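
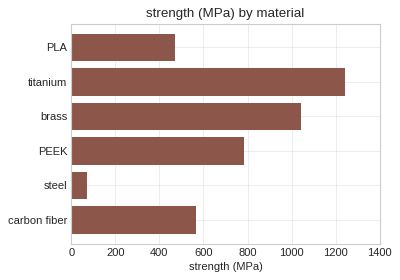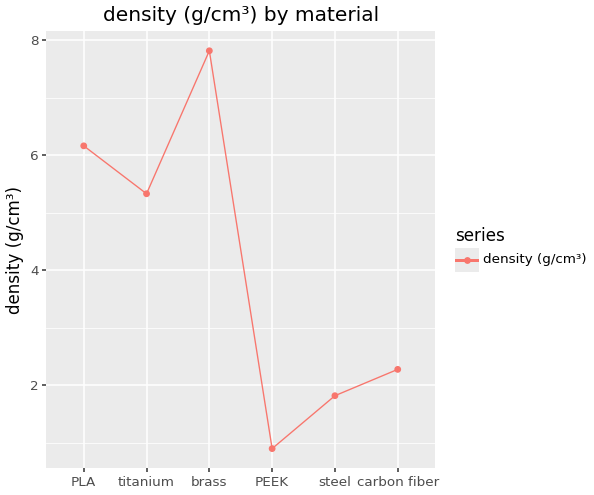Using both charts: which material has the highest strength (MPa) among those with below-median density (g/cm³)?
Chart 2 median density (g/cm³) ≈ 4; below-median materials: PEEK, steel, carbon fiber. Among those, PEEK has the highest strength (MPa) (≈ 800).

PEEK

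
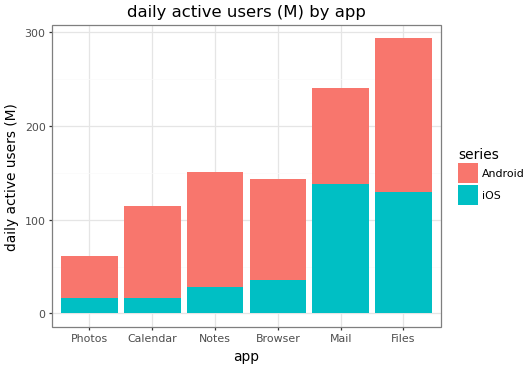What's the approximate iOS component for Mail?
iOS top ≈ 150, bottom ≈ 0; segment ≈ 150.

≈ 150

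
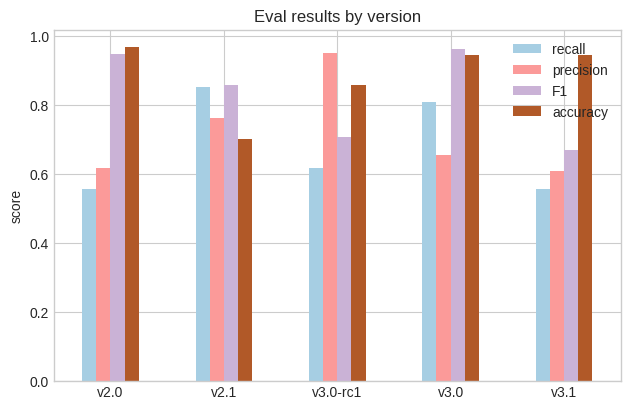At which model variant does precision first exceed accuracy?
v2.0: precision ≈ 0.6 vs accuracy ≈ 1.0 (not yet); v2.1: precision ≈ 0.8 vs accuracy ≈ 0.7 (first crossover).

v2.1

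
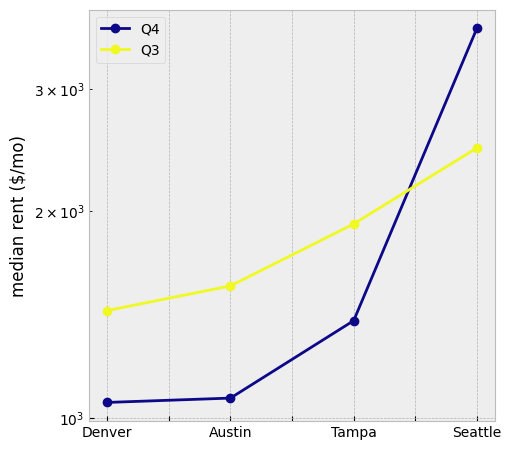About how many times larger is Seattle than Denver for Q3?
≈ 1.67×

Seattle ≈ 2500, Denver ≈ 1500; 2500/1500 ≈ 1.67.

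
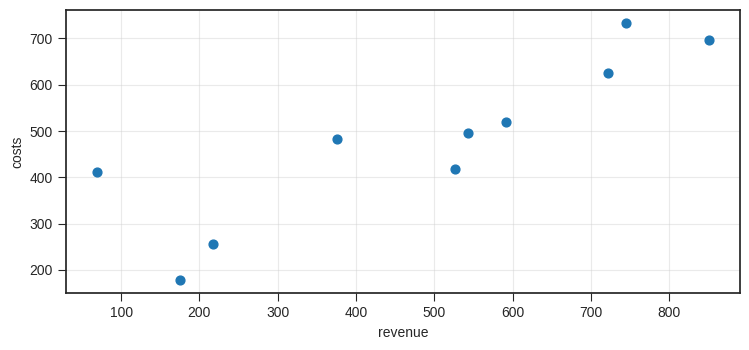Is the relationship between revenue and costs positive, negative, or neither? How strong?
positive, strong

Points are positively correlated; strong (|r| ≈ 0.9).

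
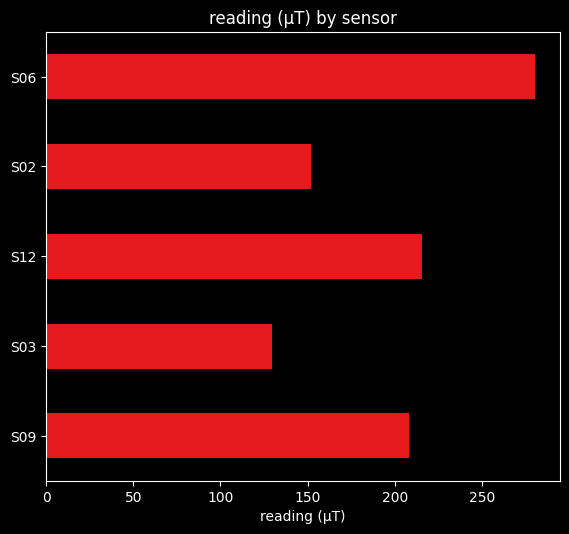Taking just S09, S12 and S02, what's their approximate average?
≈ 192

(200 + 225 + 150) / 3 ≈ 192.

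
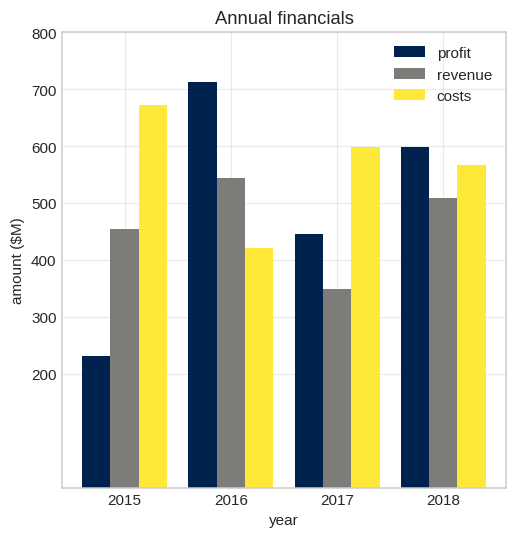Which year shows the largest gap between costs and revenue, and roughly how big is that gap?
2017, ≈ 300 $M

2017: costs ≈ 600, revenue ≈ 300 → gap ≈ 300. Next-largest (2015) is only ≈ 200.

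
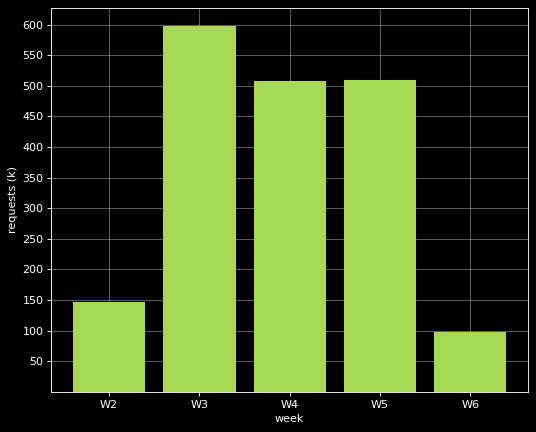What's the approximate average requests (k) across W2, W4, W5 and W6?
≈ 312

(150 + 500 + 500 + 100) / 4 ≈ 312.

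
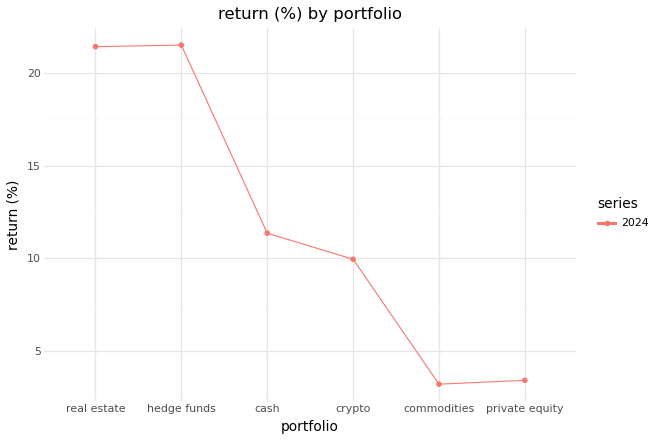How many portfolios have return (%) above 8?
4

Above 8: real estate, hedge funds, cash, crypto.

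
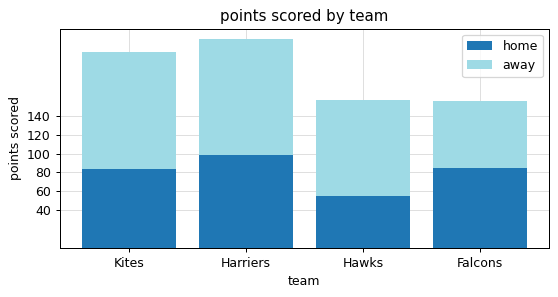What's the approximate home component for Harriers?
≈ 100

home top ≈ 100, bottom ≈ 0; segment ≈ 100.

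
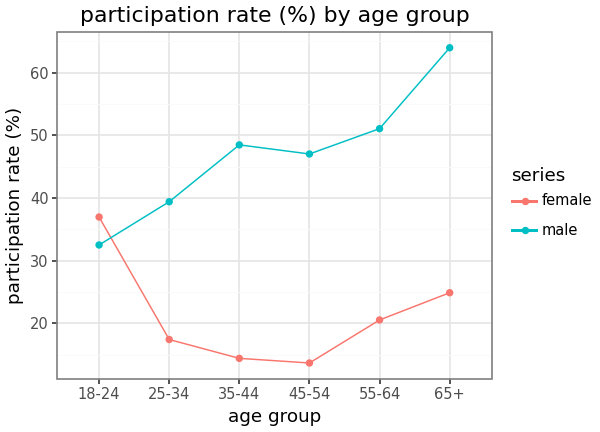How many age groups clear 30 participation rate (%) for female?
1

Above 30: 18-24.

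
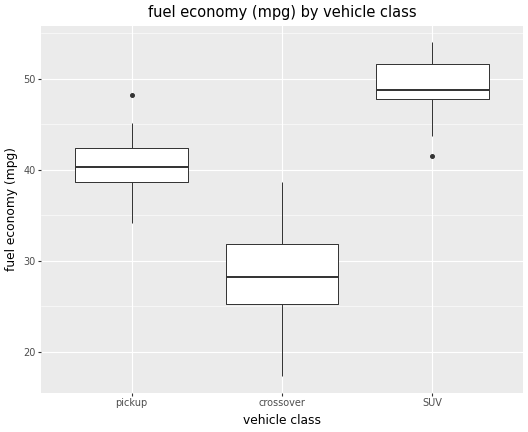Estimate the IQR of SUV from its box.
≈ 4

Q3 ≈ 52, Q1 ≈ 48; IQR ≈ 4.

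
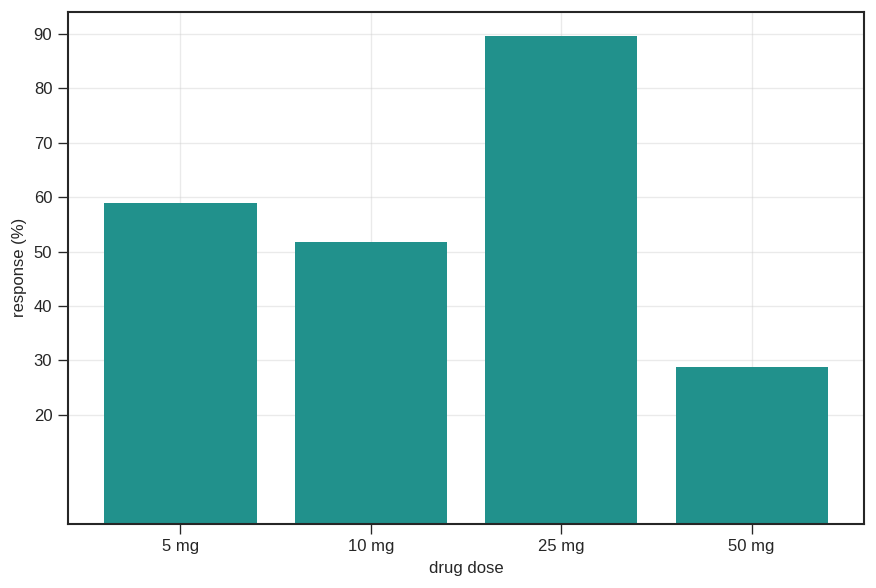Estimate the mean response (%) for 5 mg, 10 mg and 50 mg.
(60 + 50 + 30) / 3 ≈ 47.

≈ 47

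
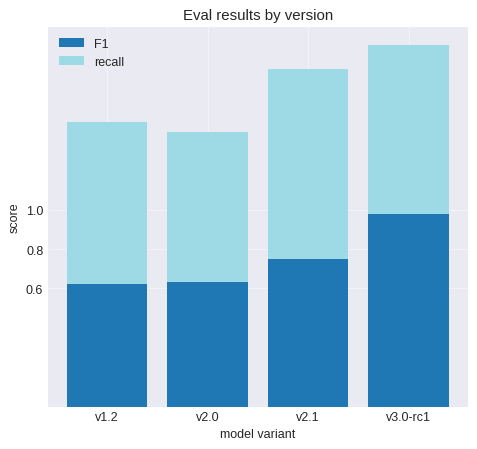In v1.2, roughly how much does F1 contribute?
F1 top ≈ 0.6, bottom ≈ 0.0; segment ≈ 0.6.

≈ 0.6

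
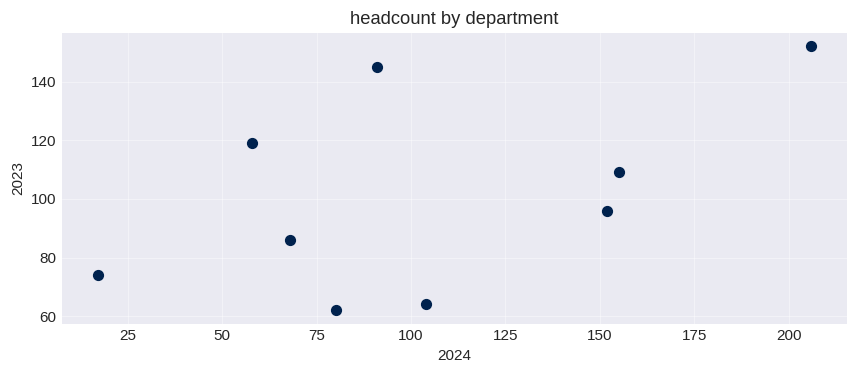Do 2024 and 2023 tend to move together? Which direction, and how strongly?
positive, moderate

Points are positively correlated; moderate (|r| ≈ 0.5).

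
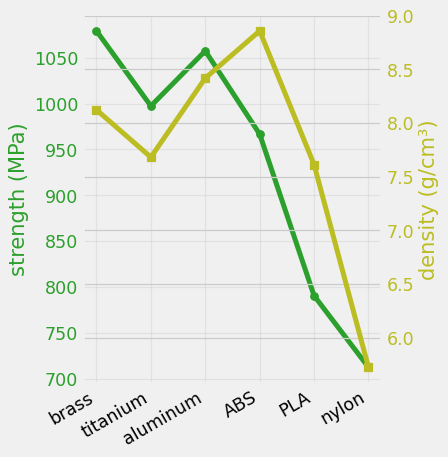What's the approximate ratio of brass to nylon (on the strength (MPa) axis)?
≈ 1.57×

brass ≈ 1100, nylon ≈ 700; 1100/700 ≈ 1.57.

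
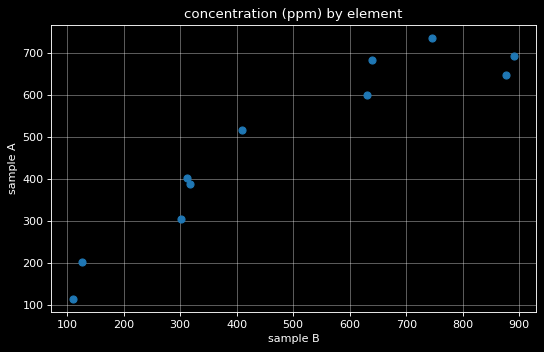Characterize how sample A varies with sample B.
Points are positively correlated; strong (|r| ≈ 0.9).

positive, strong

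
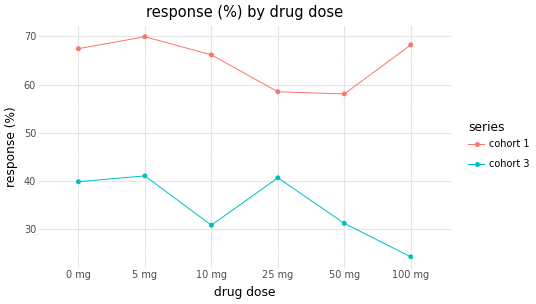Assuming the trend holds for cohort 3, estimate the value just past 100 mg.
≈ 17.5

Last three: 40, 30, 25 → slope ≈ -7.5/step → next ≈ 17.5.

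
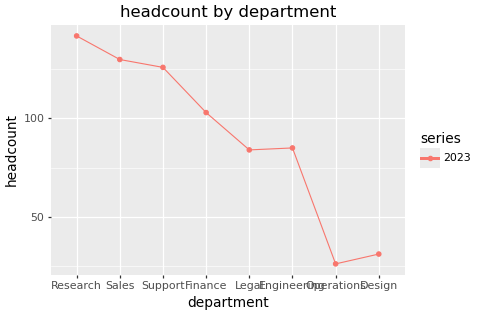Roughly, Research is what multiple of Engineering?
Research ≈ 140, Engineering ≈ 80; 140/80 ≈ 1.75.

≈ 1.75×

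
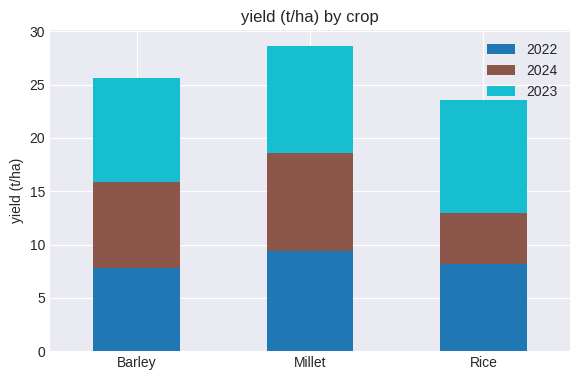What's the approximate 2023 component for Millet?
≈ 10

2023 top ≈ 30, bottom ≈ 20; segment ≈ 10.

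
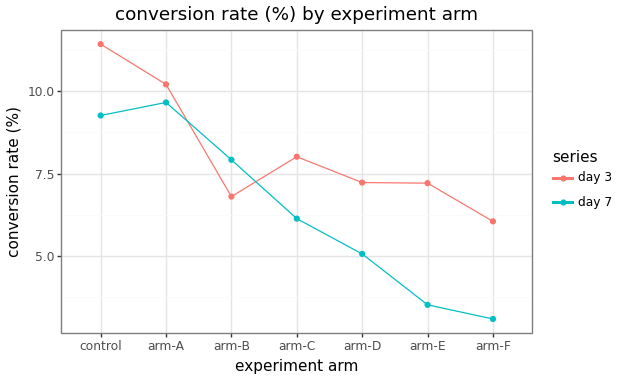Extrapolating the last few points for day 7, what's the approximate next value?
Last three: 5, 4, 3 → slope ≈ -1/step → next ≈ 2.

≈ 2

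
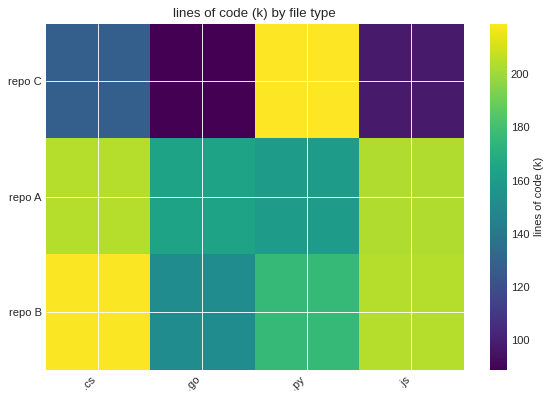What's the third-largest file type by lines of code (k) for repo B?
.py

Top 4 for repo B: .cs ≈ 220, .js ≈ 200, .py ≈ 180, .go ≈ 160.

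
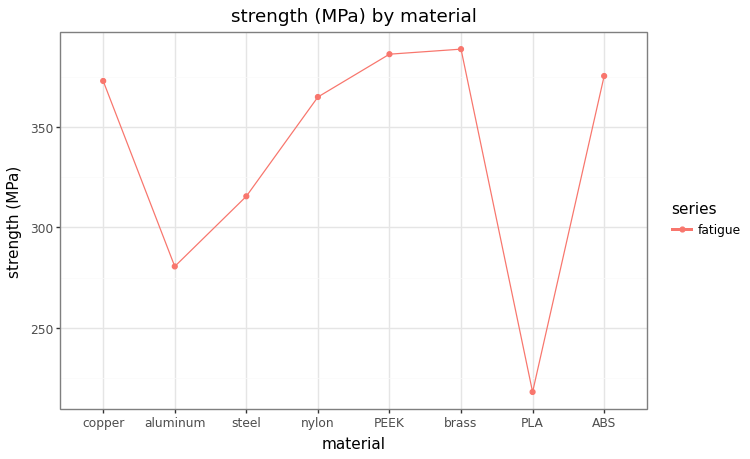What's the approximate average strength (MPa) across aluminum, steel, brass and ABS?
≈ 340

(280 + 320 + 380 + 380) / 4 ≈ 340.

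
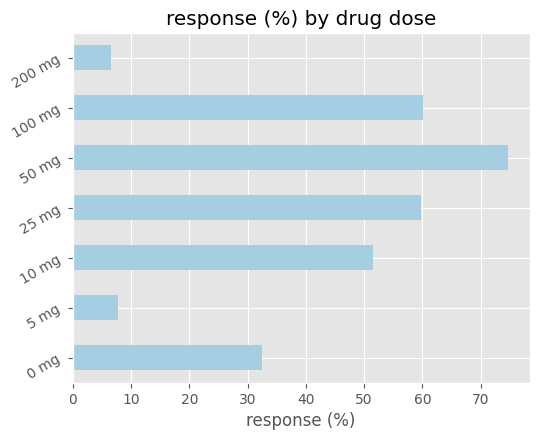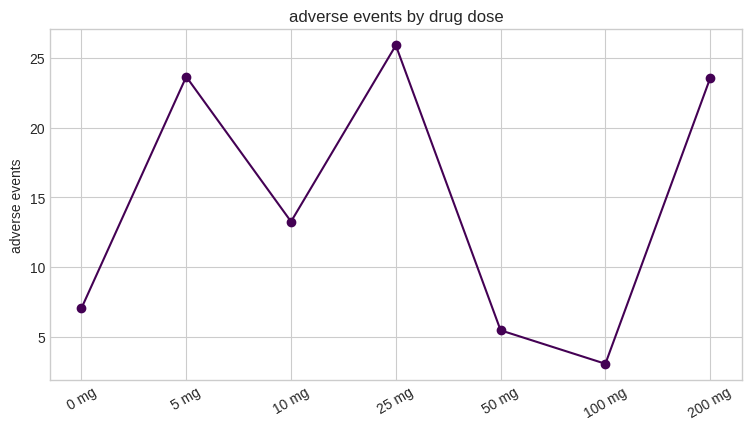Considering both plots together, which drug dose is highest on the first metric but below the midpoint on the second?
Chart 2 median adverse events ≈ 15; below-median drug doses: 0 mg, 50 mg, 100 mg. Among those, 50 mg has the highest response (%) (≈ 70).

50 mg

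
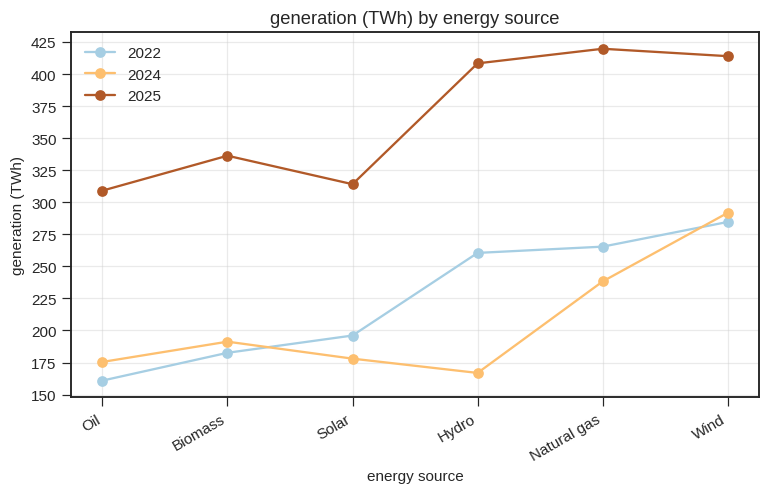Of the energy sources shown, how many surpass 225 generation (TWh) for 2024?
2

Above 225: Natural gas, Wind.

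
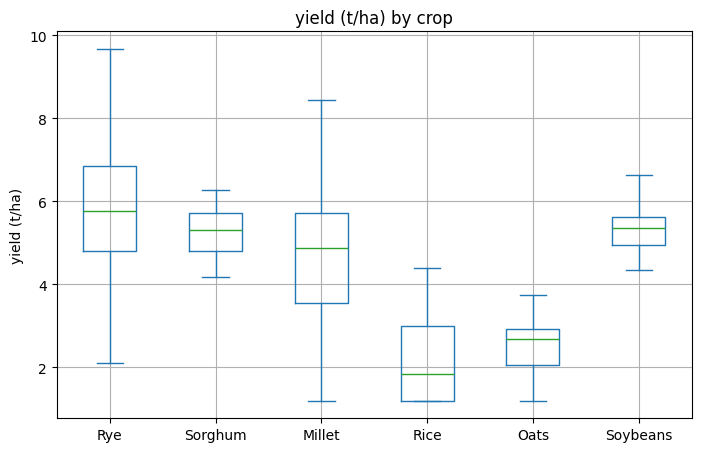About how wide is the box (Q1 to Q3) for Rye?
Q3 ≈ 7.0, Q1 ≈ 5.0; IQR ≈ 2.0.

≈ 2.0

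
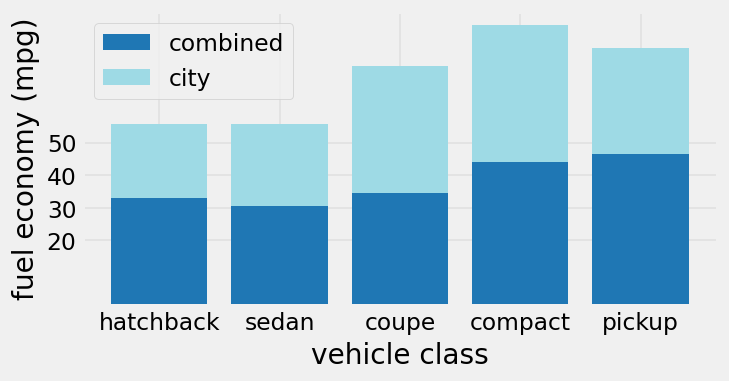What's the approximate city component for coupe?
≈ 40

city top ≈ 70, bottom ≈ 30; segment ≈ 40.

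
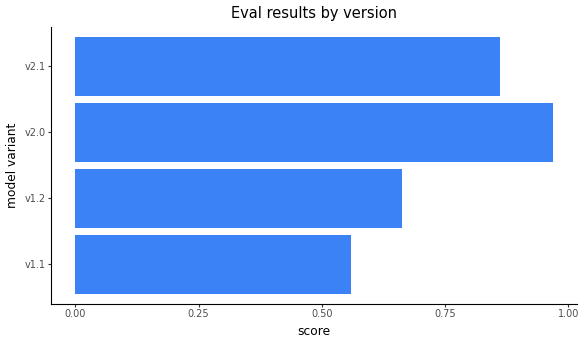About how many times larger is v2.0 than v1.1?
≈ 1.67×

v2.0 ≈ 1.0, v1.1 ≈ 0.6; 1.0/0.6 ≈ 1.67.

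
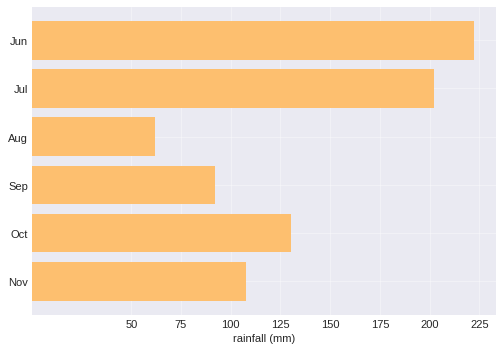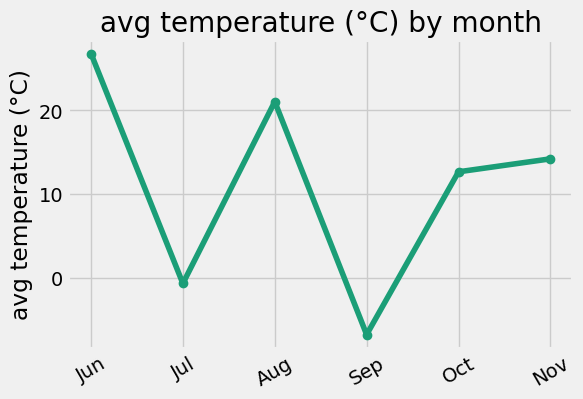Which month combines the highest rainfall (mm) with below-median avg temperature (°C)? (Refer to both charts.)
Chart 2 median avg temperature (°C) ≈ 15; below-median months: Jul, Sep, Oct. Among those, Jul has the highest rainfall (mm) (≈ 200).

Jul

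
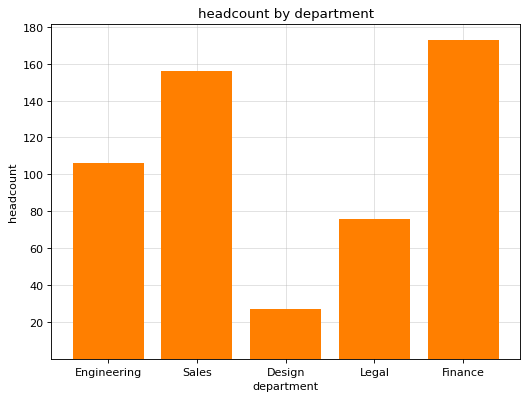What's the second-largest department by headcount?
Top 3: Finance ≈ 180, Sales ≈ 160, Engineering ≈ 100.

Sales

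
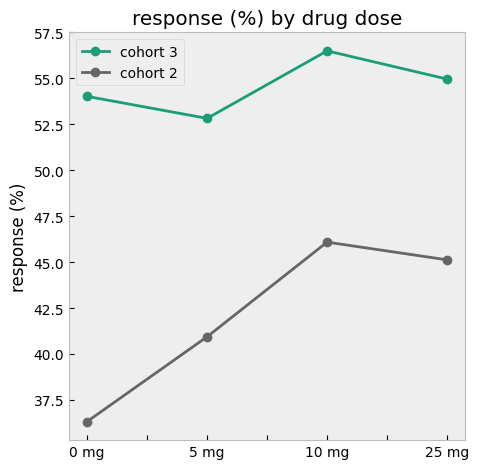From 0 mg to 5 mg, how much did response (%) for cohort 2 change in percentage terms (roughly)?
0 mg ≈ 36, 5 mg ≈ 40; (40 − 36) / 36 ≈ +11.1%.

≈ +11.1%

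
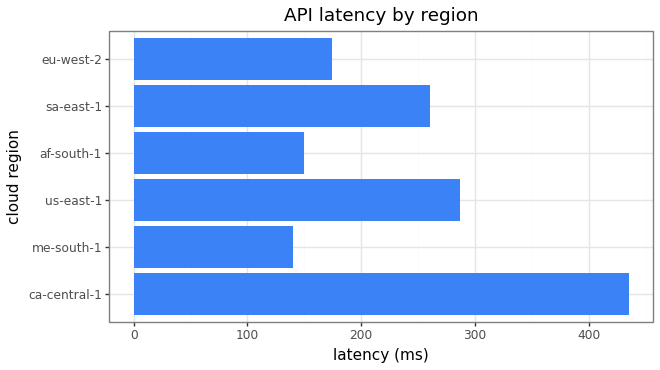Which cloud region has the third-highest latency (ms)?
sa-east-1

Top 4: ca-central-1 ≈ 450, us-east-1 ≈ 300, sa-east-1 ≈ 250, eu-west-2 ≈ 150.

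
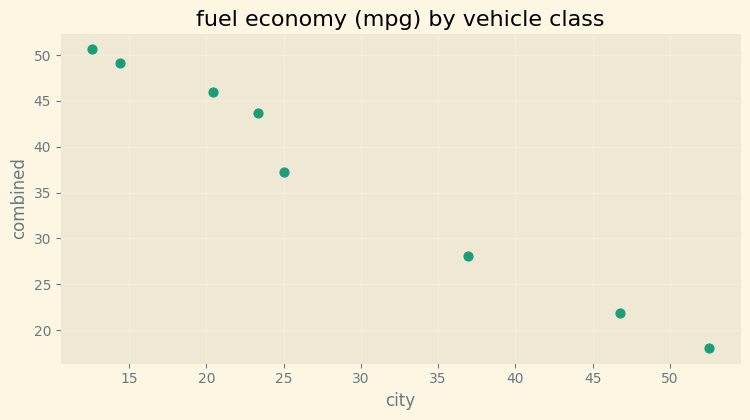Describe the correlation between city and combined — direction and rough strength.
Points are negatively correlated; strong (|r| ≈ 1.0).

negative, strong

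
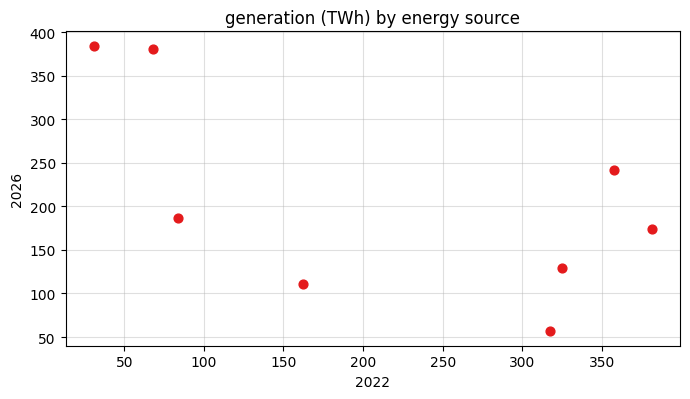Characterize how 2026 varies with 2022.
Points are negatively correlated; moderate (|r| ≈ 0.6).

negative, moderate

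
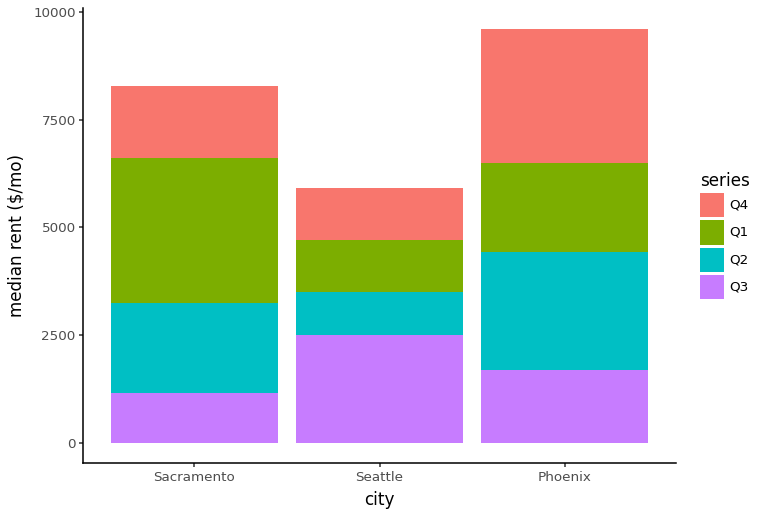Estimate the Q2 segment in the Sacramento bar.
≈ 2000

Q2 top ≈ 3000, bottom ≈ 1000; segment ≈ 2000.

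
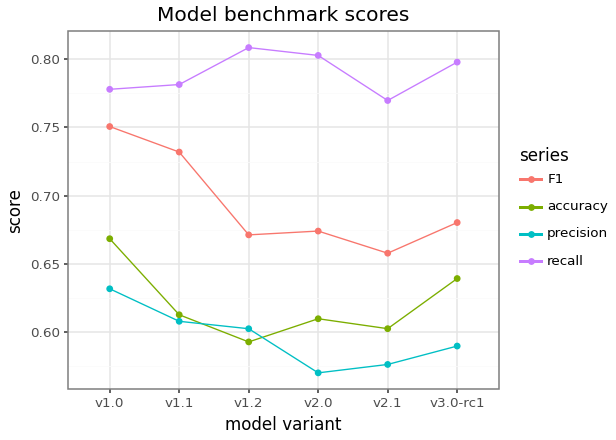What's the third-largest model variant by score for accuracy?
v1.1

Top 4 for accuracy: v1.0 ≈ 0.66, v3.0-rc1 ≈ 0.64, v1.1 ≈ 0.62, v2.0 ≈ 0.60.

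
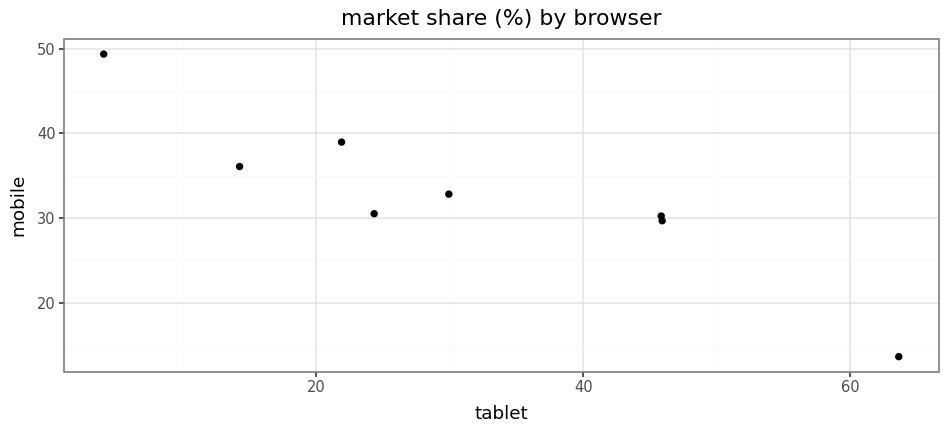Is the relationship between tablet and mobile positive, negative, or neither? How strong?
negative, strong

Points are negatively correlated; strong (|r| ≈ 0.9).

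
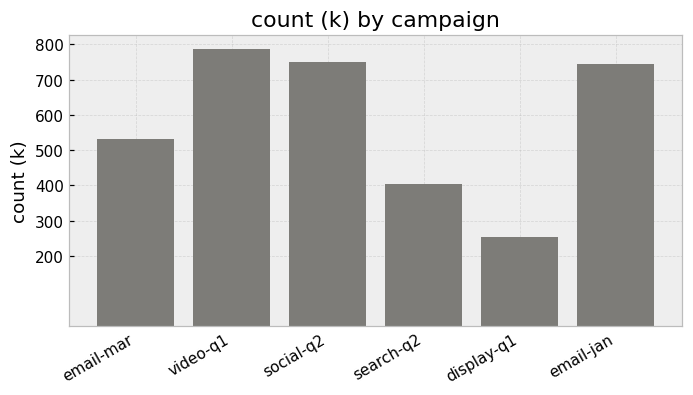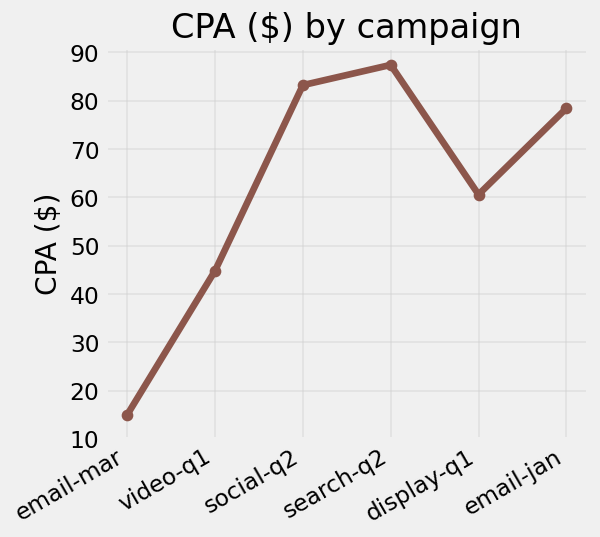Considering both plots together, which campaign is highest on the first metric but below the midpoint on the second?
video-q1

Chart 2 median CPA ($) ≈ 70; below-median campaigns: email-mar, video-q1, display-q1. Among those, video-q1 has the highest count (k) (≈ 800).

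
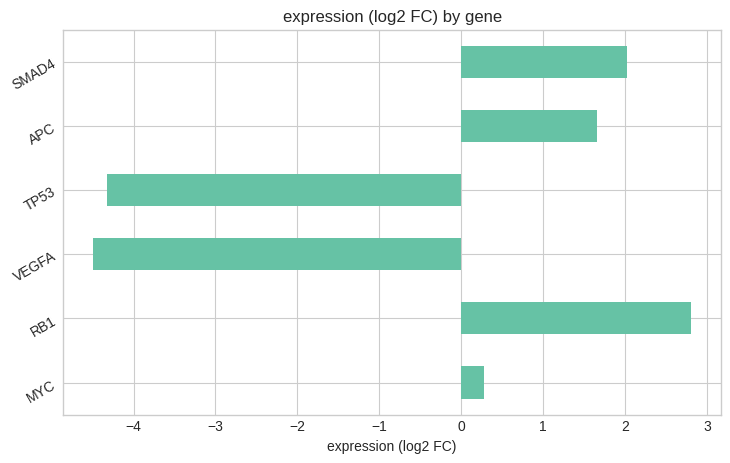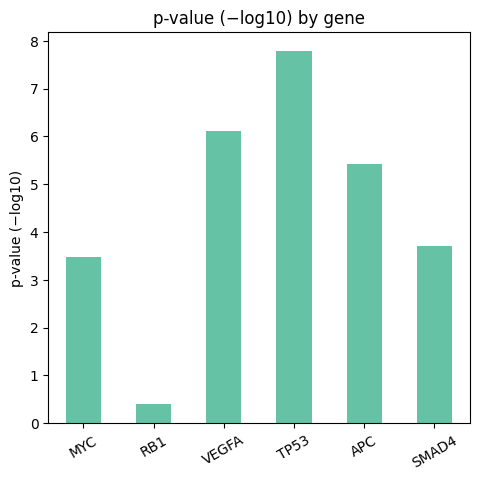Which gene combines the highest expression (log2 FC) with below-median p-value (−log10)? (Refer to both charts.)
Chart 2 median p-value (−log10) ≈ 5; below-median genes: MYC, RB1, SMAD4. Among those, RB1 has the highest expression (log2 FC) (≈ 3).

RB1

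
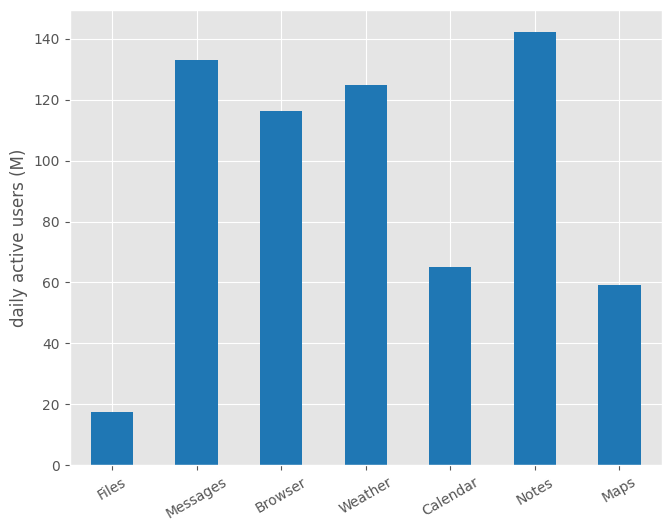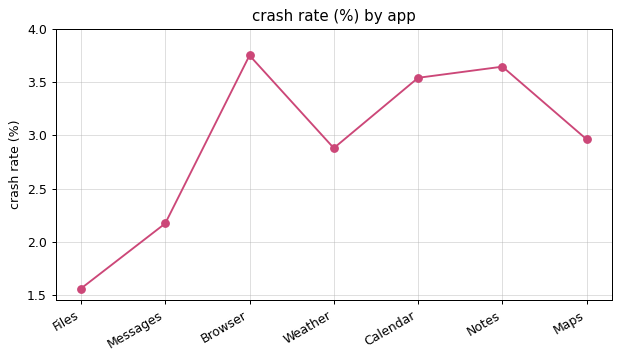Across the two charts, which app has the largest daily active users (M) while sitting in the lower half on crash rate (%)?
Messages

Chart 2 median crash rate (%) ≈ 3; below-median apps: Files, Messages, Weather. Among those, Messages has the highest daily active users (M) (≈ 140).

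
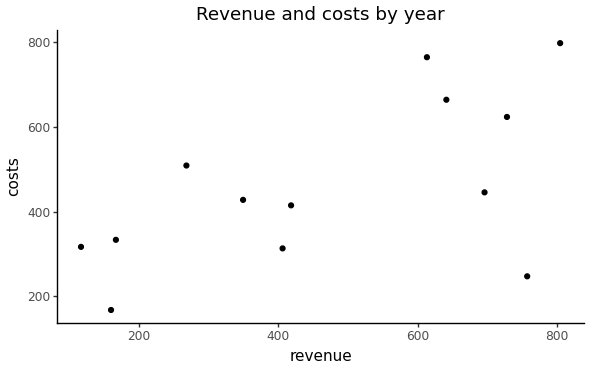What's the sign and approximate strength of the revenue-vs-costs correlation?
positive, moderate

Points are positively correlated; moderate (|r| ≈ 0.6).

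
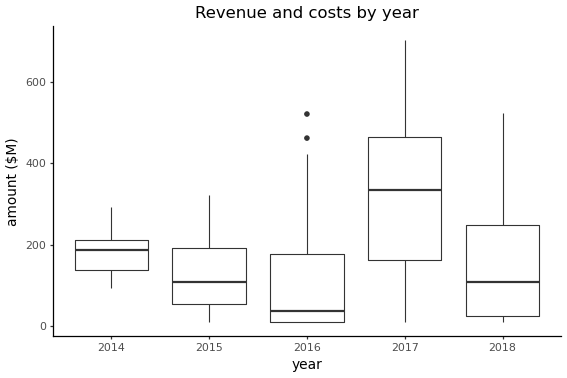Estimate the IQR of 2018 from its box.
≈ 225

Q3 ≈ 250, Q1 ≈ 25; IQR ≈ 225.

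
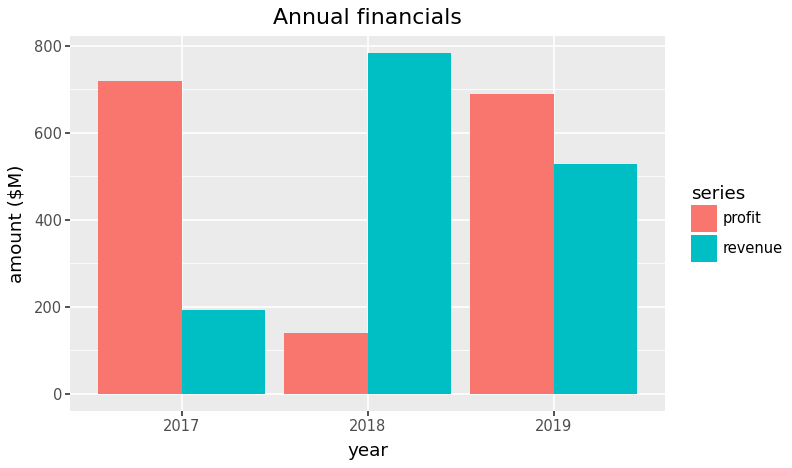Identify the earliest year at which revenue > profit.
2018

2017: revenue ≈ 200 vs profit ≈ 700 (not yet); 2018: revenue ≈ 800 vs profit ≈ 100 (first crossover).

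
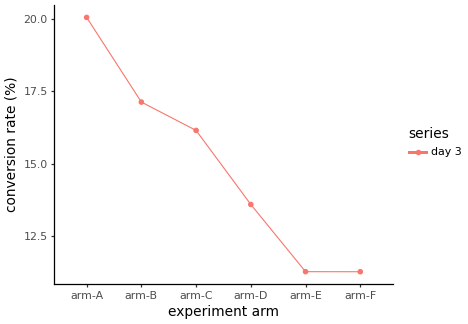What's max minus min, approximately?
Max arm-A ≈ 20, min arm-F ≈ 11; range ≈ 9.

≈ 9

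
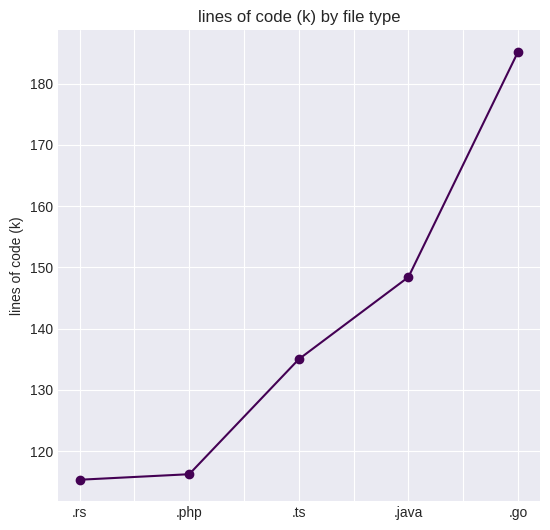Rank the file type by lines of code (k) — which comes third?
Top 4: .go ≈ 190, .java ≈ 150, .ts ≈ 140, .php ≈ 120.

.ts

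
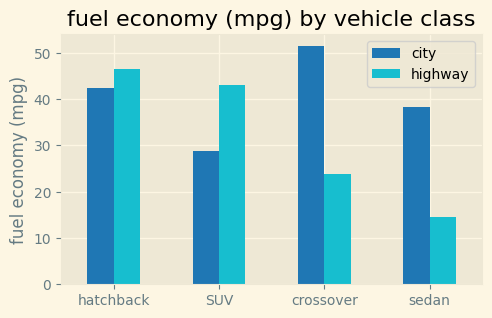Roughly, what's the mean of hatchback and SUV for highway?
≈ 45

(45 + 45) / 2 ≈ 45.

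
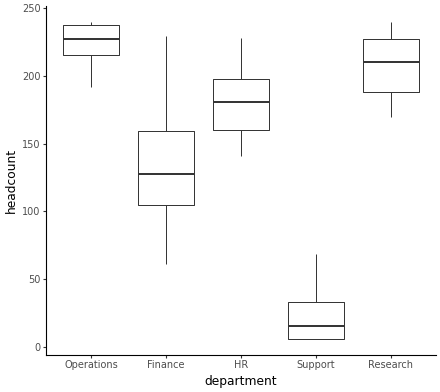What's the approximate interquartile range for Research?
Q3 ≈ 220, Q1 ≈ 180; IQR ≈ 40.

≈ 40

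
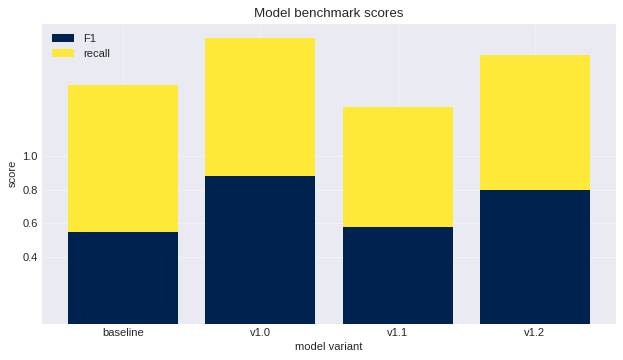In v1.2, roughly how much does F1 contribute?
F1 top ≈ 0.8, bottom ≈ 0.0; segment ≈ 0.8.

≈ 0.8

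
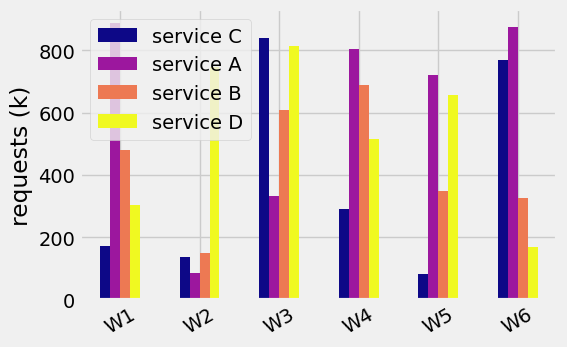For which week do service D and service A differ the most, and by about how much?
W6: service D ≈ 200, service A ≈ 900 → gap ≈ 700. Next-largest (W2) is only ≈ 600.

W6, ≈ 700 k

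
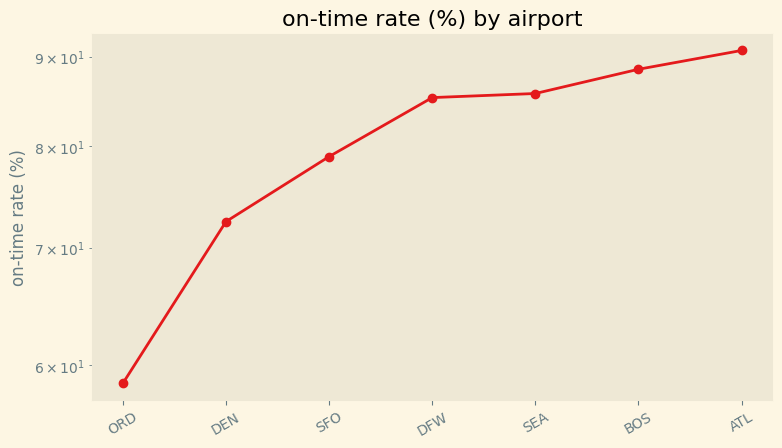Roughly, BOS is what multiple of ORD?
BOS ≈ 90, ORD ≈ 60; 90/60 ≈ 1.5.

≈ 1.5×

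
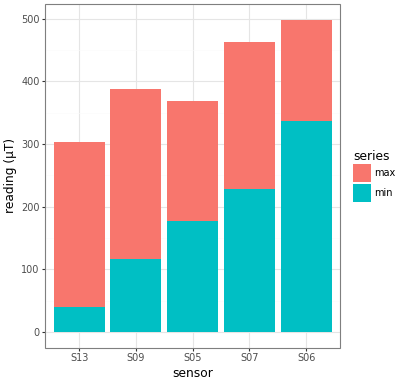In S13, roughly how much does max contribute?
max top ≈ 300, bottom ≈ 50; segment ≈ 250.

≈ 250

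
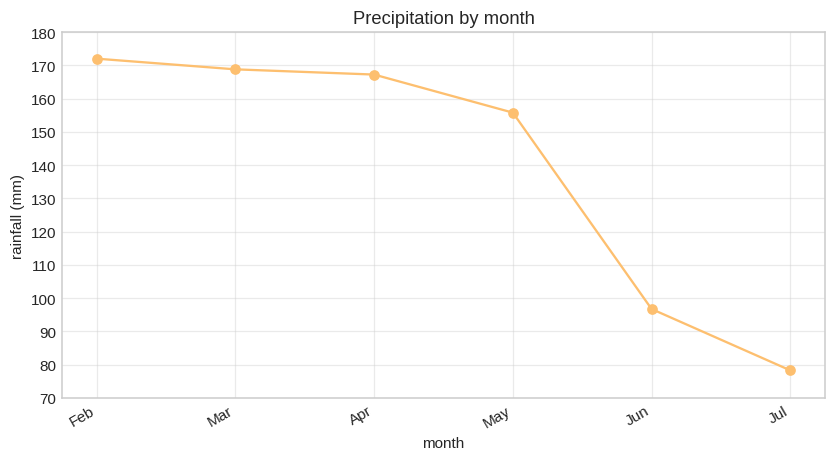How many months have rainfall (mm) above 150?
4

Above 150: Feb, Mar, Apr, May.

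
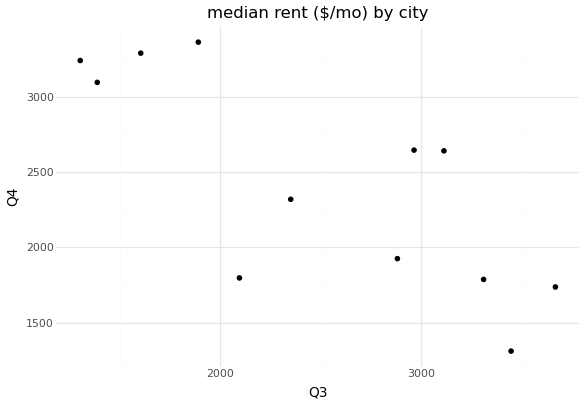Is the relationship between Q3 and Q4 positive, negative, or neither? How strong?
negative, strong

Points are negatively correlated; strong (|r| ≈ 0.8).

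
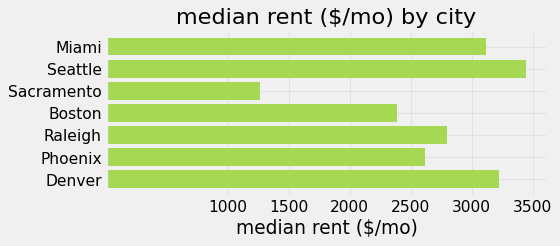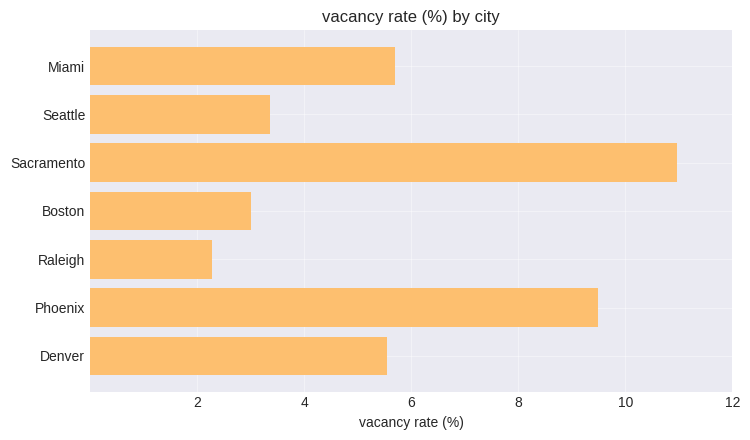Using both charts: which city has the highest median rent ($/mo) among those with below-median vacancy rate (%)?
Seattle

Chart 2 median vacancy rate (%) ≈ 6; below-median cities: Seattle, Boston, Raleigh. Among those, Seattle has the highest median rent ($/mo) (≈ 3500).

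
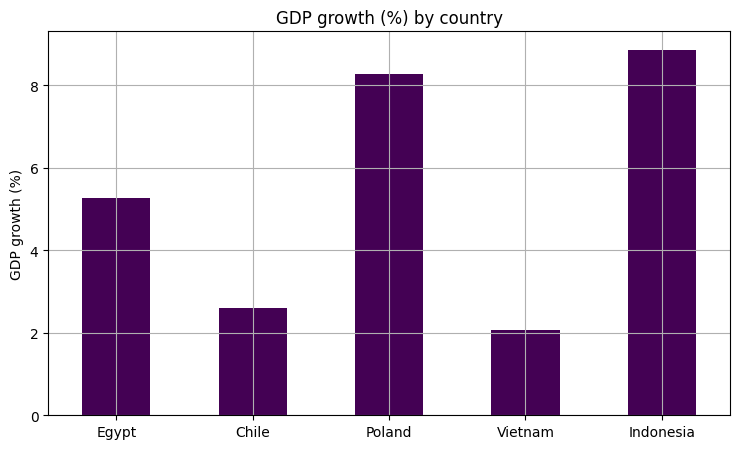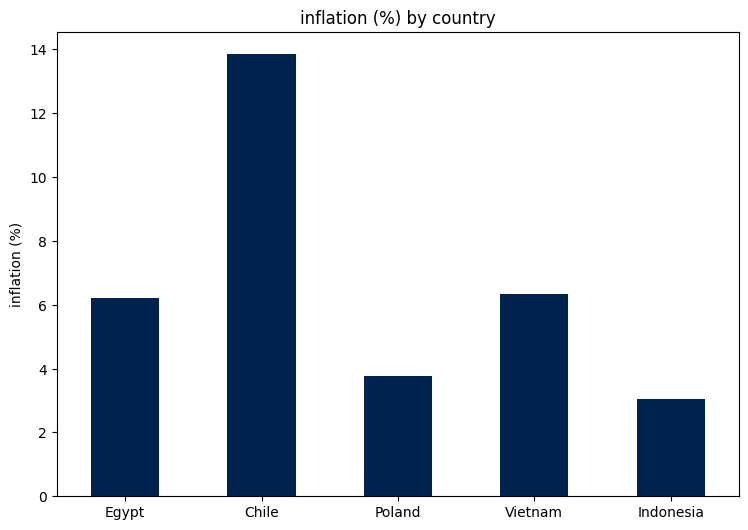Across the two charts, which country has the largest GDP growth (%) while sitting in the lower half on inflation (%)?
Chart 2 median inflation (%) ≈ 6; below-median countries: Poland, Indonesia. Among those, Indonesia has the highest GDP growth (%) (≈ 9).

Indonesia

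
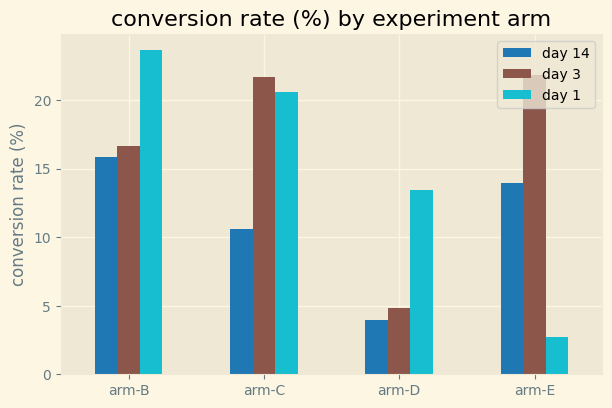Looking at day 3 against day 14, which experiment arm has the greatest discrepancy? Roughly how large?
arm-C, ≈ 12 %

arm-C: day 3 ≈ 22, day 14 ≈ 10 → gap ≈ 12. Next-largest (arm-E) is only ≈ 8.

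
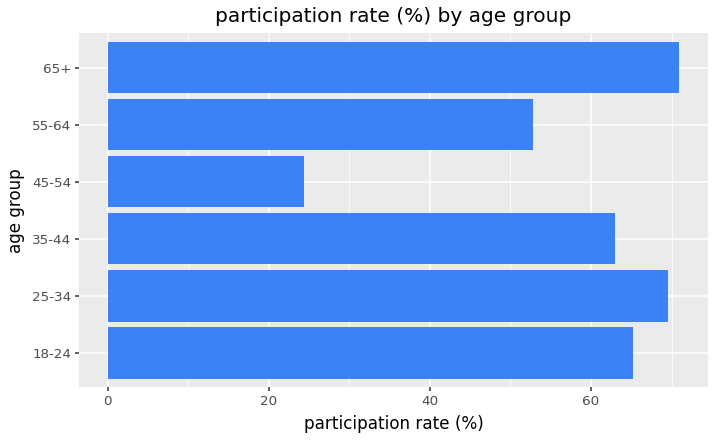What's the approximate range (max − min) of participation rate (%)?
≈ 50

Max 65+ ≈ 70, min 45-54 ≈ 20; range ≈ 50.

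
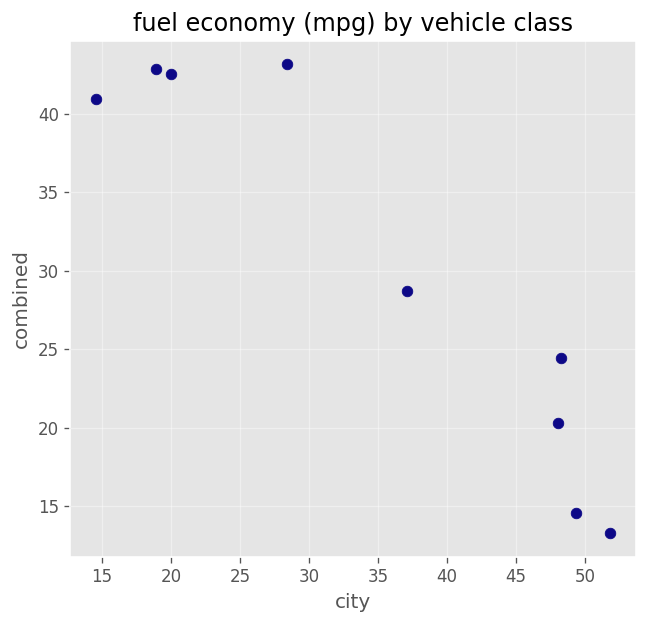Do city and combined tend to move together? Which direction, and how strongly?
Points are negatively correlated; strong (|r| ≈ 0.9).

negative, strong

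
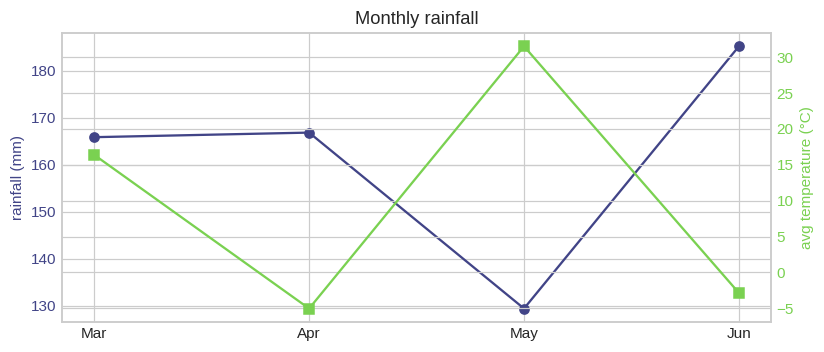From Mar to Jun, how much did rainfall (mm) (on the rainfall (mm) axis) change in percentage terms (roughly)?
Mar ≈ 165, Jun ≈ 185; (185 − 165) / 165 ≈ +12.1%.

≈ +12.1%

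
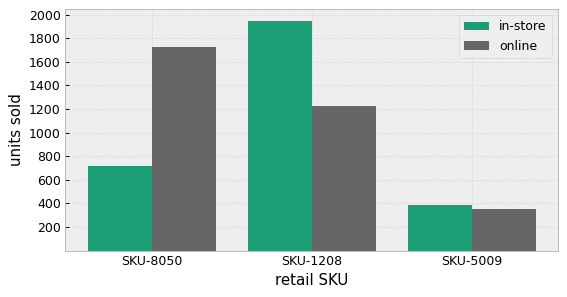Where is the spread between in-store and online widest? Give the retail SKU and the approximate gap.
SKU-8050, ≈ 1000

SKU-8050: in-store ≈ 800, online ≈ 1800 → gap ≈ 1000. Next-largest (SKU-1208) is only ≈ 800.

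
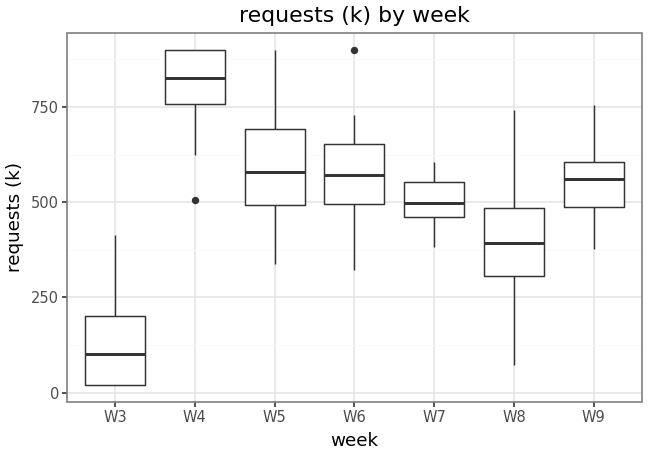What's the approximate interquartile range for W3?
≈ 200

Q3 ≈ 200, Q1 ≈ 0; IQR ≈ 200.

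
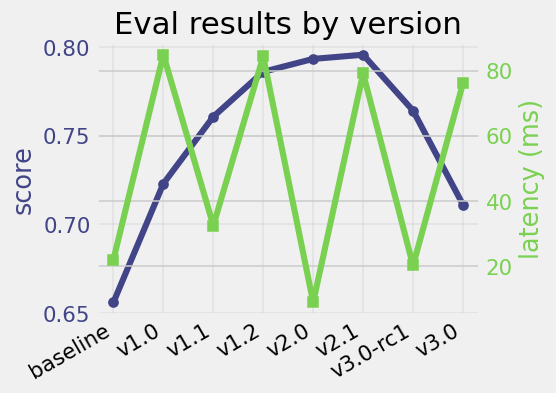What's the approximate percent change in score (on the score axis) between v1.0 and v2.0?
≈ +11.1%

v1.0 ≈ 0.72, v2.0 ≈ 0.80; (0.80 − 0.72) / 0.72 ≈ +11.1%.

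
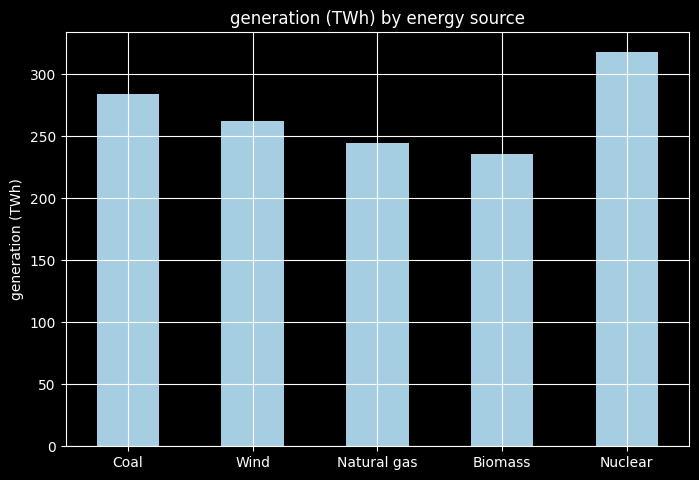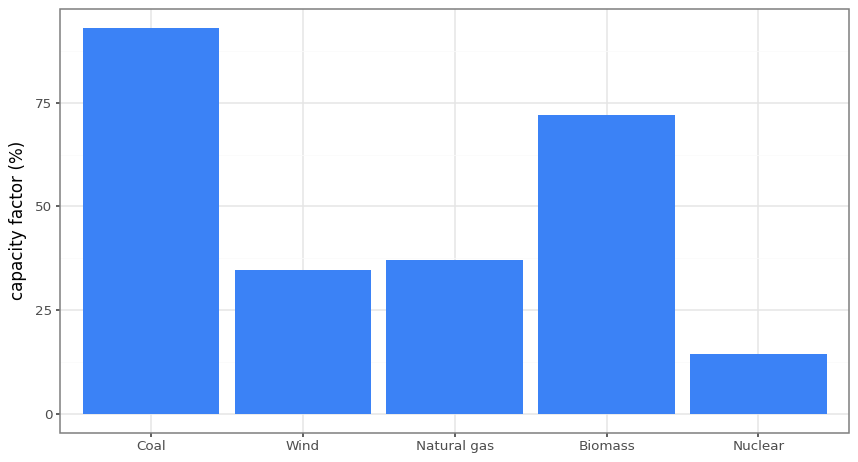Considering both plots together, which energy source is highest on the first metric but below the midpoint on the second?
Nuclear

Chart 2 median capacity factor (%) ≈ 40; below-median energy sources: Wind, Nuclear. Among those, Nuclear has the highest generation (TWh) (≈ 300).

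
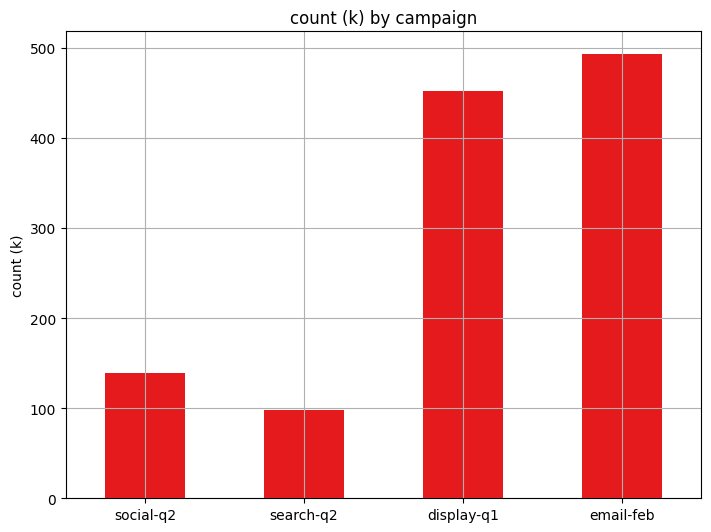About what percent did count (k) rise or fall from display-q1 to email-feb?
≈ +11.1%

display-q1 ≈ 450, email-feb ≈ 500; (500 − 450) / 450 ≈ +11.1%.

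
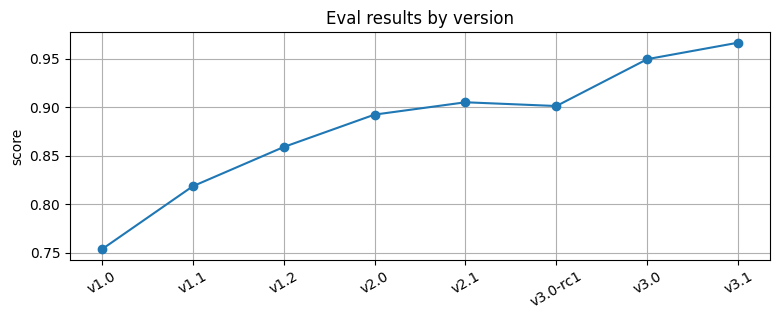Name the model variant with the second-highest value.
Top 3: v3.1 ≈ 0.96, v3.0 ≈ 0.94, v2.1 ≈ 0.90.

v3.0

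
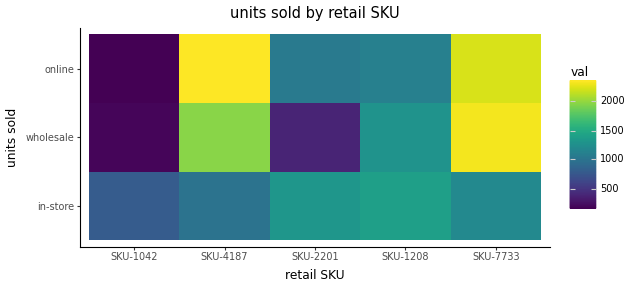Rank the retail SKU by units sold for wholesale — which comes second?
Top 3 for wholesale: SKU-7733 ≈ 2400, SKU-4187 ≈ 2000, SKU-1208 ≈ 1200.

SKU-4187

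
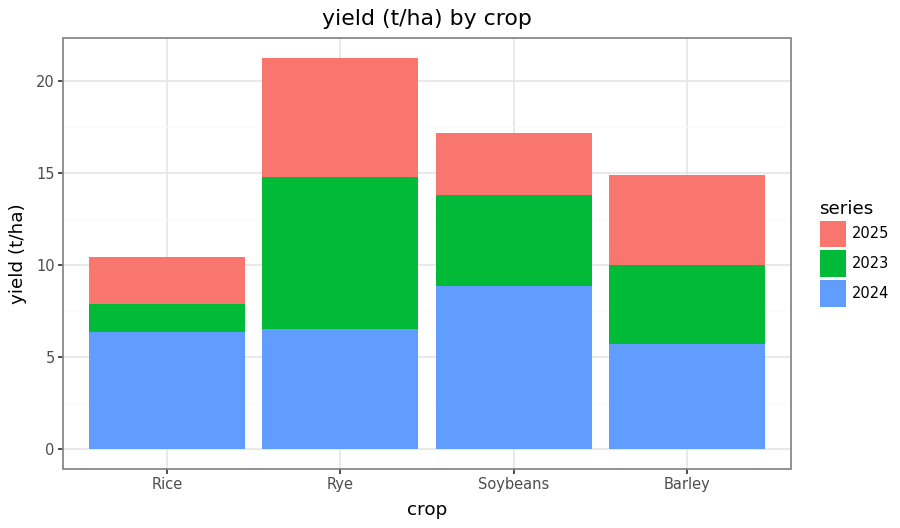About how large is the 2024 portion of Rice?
2024 top ≈ 6, bottom ≈ 0; segment ≈ 6.

≈ 6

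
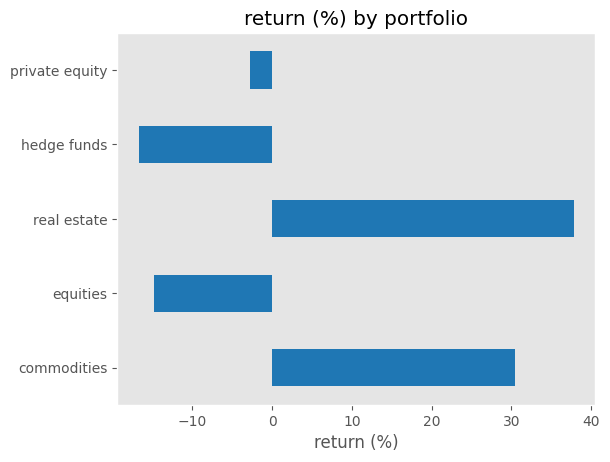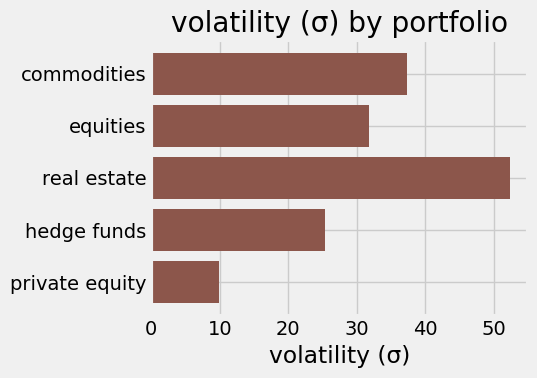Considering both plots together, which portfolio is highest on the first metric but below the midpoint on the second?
Chart 2 median volatility (σ) ≈ 30; below-median portfolios: hedge funds, private equity. Among those, private equity has the highest return (%) (≈ -5).

private equity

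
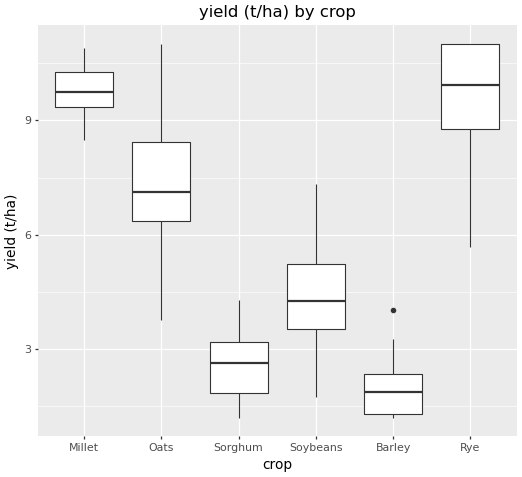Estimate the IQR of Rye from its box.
Q3 ≈ 11, Q1 ≈ 9; IQR ≈ 2.

≈ 2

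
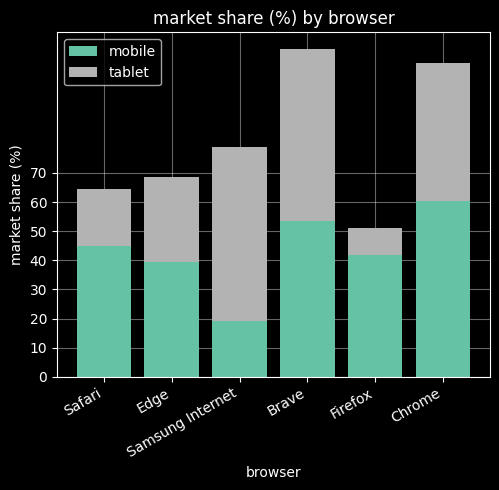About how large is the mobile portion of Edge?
mobile top ≈ 40, bottom ≈ 0; segment ≈ 40.

≈ 40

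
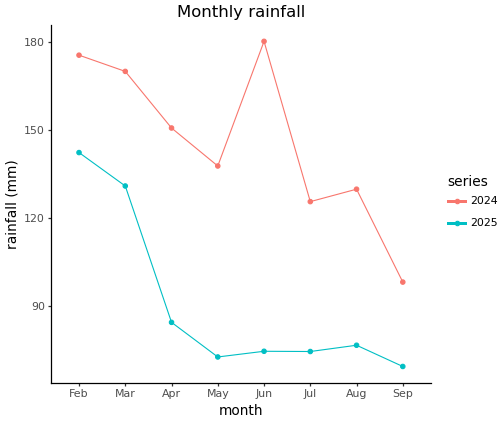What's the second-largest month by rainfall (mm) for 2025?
Top 3 for 2025: Feb ≈ 140, Mar ≈ 130, Apr ≈ 80.

Mar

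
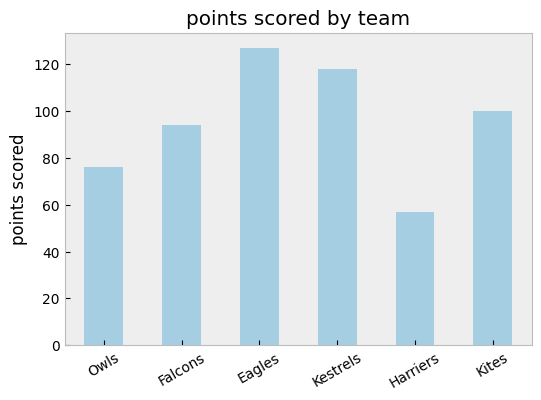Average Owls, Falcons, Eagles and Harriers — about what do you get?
≈ 90

(80 + 100 + 120 + 60) / 4 ≈ 90.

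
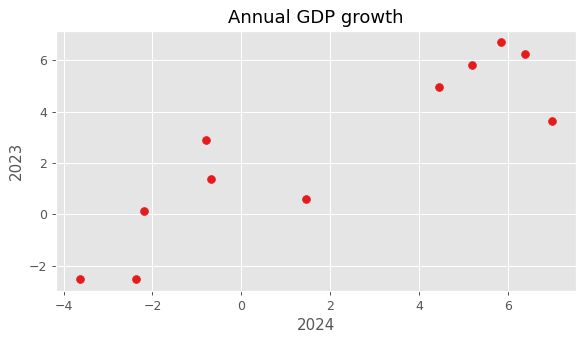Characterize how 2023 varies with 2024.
positive, strong

Points are positively correlated; strong (|r| ≈ 0.9).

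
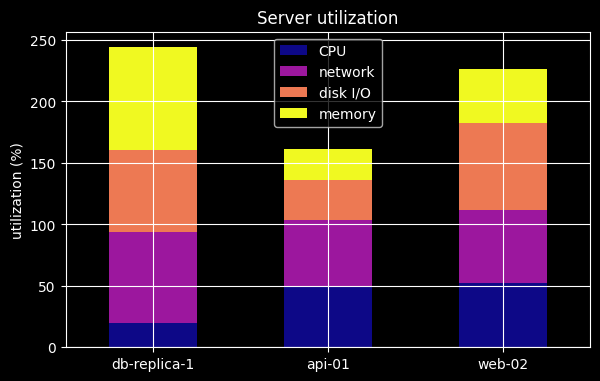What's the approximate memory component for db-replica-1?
memory top ≈ 250, bottom ≈ 150; segment ≈ 100.

≈ 100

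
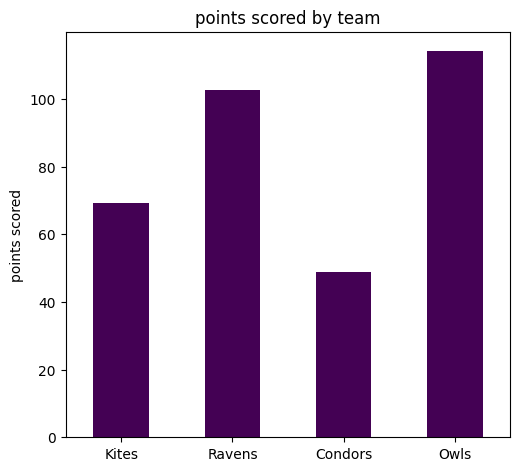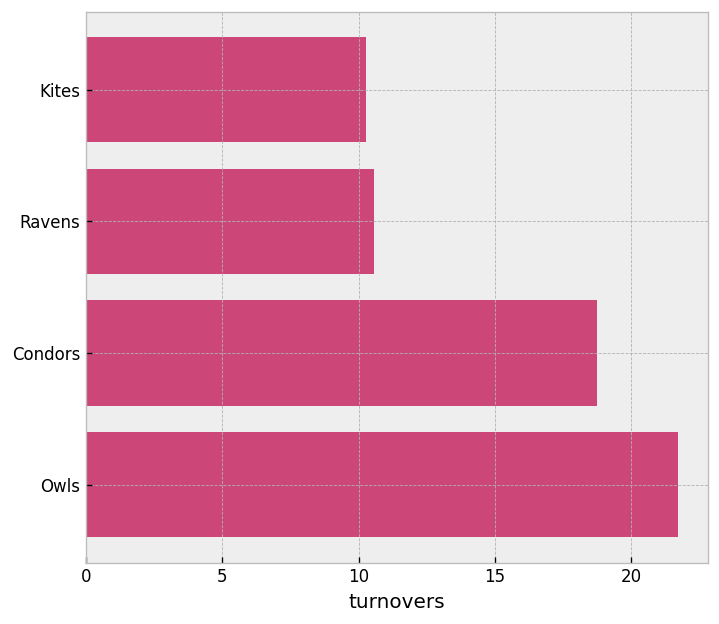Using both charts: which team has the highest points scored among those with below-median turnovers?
Ravens

Chart 2 median turnovers ≈ 14; below-median teams: Kites, Ravens. Among those, Ravens has the highest points scored (≈ 100).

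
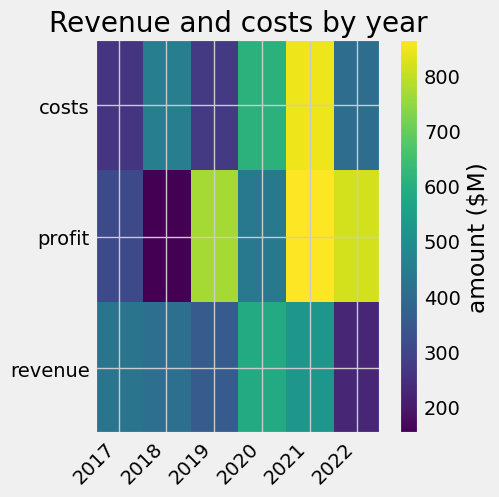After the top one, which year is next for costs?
Top 3 for costs: 2021 ≈ 800, 2020 ≈ 600, 2018 ≈ 500.

2020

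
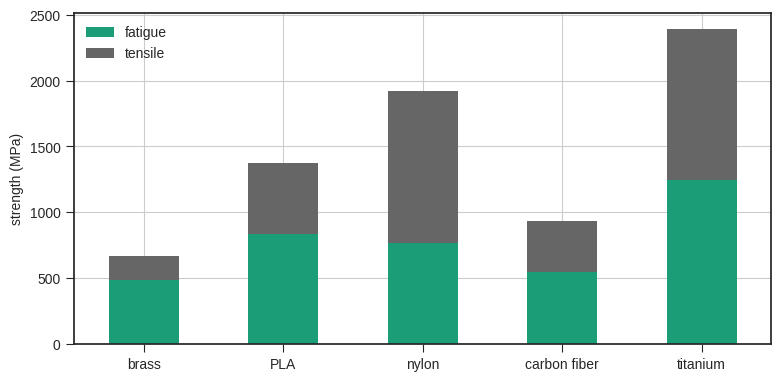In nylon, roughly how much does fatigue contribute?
≈ 800

fatigue top ≈ 800, bottom ≈ 0; segment ≈ 800.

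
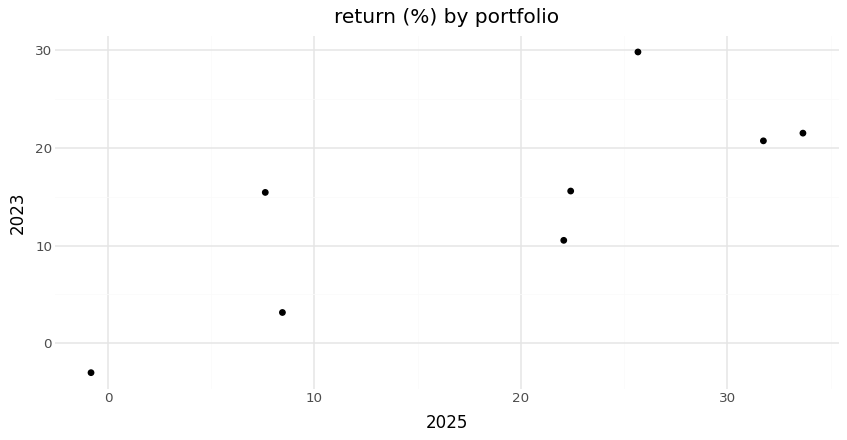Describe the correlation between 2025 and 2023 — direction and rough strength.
positive, strong

Points are positively correlated; strong (|r| ≈ 0.8).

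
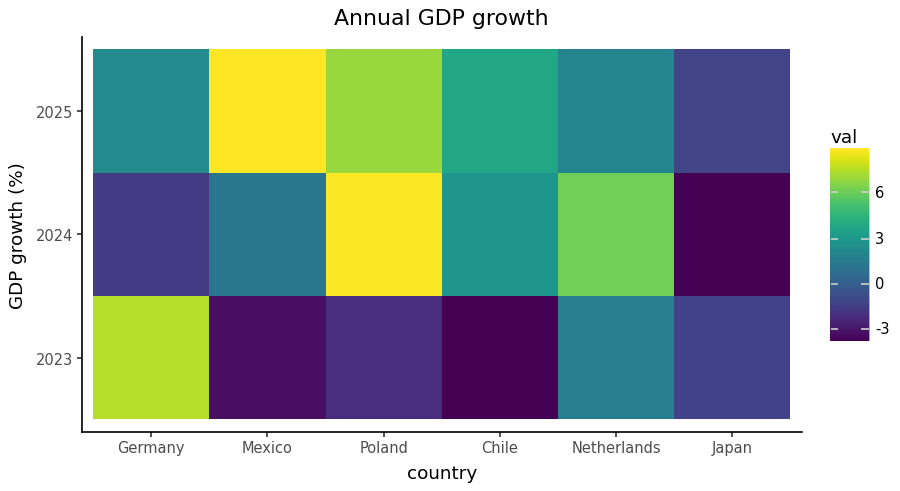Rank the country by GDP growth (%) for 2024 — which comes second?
Top 3 for 2024: Poland ≈ 8, Netherlands ≈ 6, Chile ≈ 2.

Netherlands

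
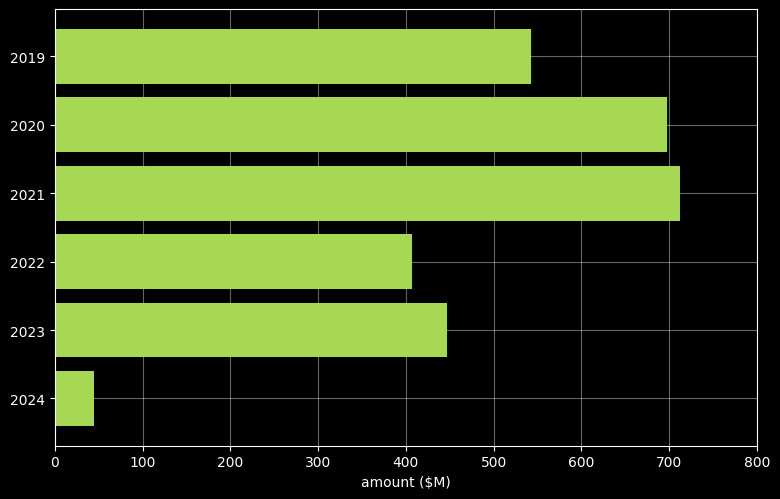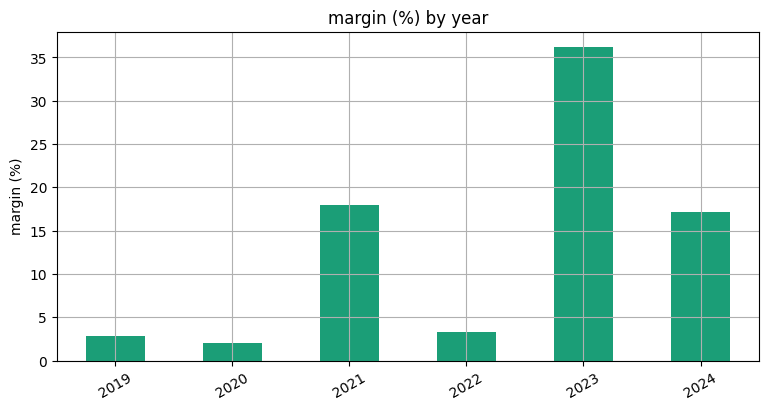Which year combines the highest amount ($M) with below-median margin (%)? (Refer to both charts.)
2020

Chart 2 median margin (%) ≈ 10; below-median years: 2019, 2020, 2022. Among those, 2020 has the highest amount ($M) (≈ 700).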